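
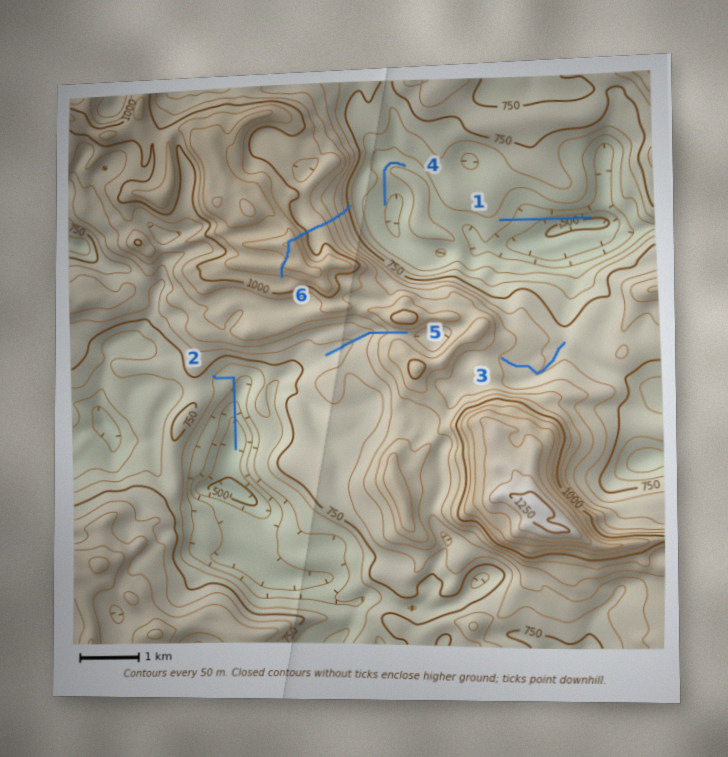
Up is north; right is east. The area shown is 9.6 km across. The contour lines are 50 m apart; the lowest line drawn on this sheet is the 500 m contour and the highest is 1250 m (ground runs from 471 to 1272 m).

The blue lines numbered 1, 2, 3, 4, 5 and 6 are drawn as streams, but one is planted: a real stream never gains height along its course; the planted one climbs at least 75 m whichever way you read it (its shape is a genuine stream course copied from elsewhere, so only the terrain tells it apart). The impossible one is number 6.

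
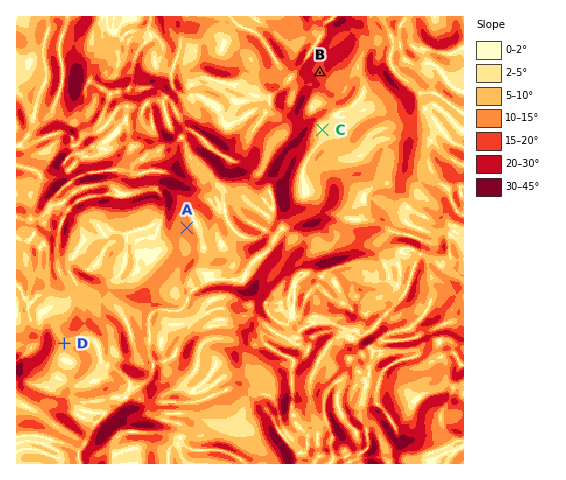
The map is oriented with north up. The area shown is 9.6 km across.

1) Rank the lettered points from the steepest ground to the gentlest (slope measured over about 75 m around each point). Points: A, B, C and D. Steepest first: B A D C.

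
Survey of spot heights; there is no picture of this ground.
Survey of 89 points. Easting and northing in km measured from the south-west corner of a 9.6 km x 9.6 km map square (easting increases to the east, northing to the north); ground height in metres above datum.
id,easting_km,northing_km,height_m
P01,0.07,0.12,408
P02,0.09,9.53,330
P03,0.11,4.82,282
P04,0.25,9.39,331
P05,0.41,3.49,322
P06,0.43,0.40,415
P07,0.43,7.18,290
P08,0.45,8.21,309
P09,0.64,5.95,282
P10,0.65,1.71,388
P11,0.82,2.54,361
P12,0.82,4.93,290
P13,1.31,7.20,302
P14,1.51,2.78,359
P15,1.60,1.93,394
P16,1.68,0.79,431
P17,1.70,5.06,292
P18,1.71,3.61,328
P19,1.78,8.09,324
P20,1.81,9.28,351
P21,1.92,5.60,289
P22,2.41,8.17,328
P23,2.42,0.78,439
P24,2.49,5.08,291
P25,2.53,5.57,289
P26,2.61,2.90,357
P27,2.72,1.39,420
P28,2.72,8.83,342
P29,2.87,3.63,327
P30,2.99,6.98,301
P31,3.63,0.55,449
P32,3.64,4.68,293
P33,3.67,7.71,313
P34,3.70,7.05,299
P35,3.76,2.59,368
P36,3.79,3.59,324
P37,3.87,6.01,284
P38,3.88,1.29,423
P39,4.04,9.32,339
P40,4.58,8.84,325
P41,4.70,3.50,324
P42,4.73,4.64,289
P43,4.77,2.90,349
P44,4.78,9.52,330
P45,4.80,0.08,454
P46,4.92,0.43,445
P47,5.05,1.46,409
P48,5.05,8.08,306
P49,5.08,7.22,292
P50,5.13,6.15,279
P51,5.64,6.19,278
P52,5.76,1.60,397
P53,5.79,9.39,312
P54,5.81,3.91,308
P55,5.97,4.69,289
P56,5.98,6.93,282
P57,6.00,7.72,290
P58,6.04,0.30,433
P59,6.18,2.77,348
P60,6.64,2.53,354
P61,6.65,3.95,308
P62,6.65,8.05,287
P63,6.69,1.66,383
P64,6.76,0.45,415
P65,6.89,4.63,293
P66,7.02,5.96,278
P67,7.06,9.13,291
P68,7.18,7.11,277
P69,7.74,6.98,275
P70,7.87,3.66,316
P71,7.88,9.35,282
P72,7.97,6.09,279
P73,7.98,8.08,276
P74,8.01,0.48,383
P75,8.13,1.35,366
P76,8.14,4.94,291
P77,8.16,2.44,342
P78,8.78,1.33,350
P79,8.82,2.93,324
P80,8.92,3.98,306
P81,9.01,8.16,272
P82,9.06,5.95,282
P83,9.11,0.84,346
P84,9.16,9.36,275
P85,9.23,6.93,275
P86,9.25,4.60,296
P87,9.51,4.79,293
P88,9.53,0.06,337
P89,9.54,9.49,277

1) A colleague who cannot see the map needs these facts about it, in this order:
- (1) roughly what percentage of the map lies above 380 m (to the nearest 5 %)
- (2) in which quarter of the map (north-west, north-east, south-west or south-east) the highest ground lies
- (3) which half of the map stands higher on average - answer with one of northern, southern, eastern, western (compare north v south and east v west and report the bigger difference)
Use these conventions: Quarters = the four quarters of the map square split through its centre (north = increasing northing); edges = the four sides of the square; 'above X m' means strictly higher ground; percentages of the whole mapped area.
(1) Roughly 20 % of the ground is higher than 380 m.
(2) The highest point lies in the south-west quarter of the map.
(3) On average the southern half of the map is the higher ground.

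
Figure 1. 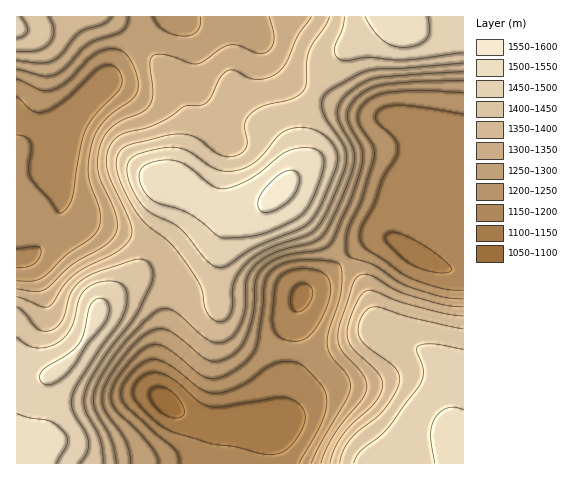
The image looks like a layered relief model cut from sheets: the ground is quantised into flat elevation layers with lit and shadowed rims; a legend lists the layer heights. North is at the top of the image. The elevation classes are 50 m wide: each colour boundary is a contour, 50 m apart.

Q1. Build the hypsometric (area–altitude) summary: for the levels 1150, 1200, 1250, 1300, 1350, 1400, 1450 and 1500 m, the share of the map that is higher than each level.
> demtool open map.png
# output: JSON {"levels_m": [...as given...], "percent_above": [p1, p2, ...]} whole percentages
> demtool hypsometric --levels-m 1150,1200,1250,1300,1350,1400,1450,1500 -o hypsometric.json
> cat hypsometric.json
{"levels_m": [1150, 1200, 1250, 1300, 1350, 1400, 1450, 1500], "percent_above": [95, 80, 67, 56, 46, 33, 20, 8]}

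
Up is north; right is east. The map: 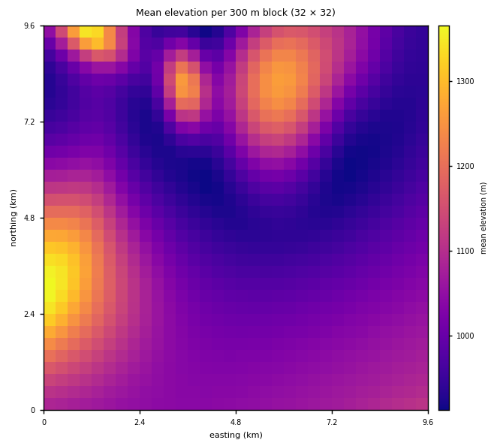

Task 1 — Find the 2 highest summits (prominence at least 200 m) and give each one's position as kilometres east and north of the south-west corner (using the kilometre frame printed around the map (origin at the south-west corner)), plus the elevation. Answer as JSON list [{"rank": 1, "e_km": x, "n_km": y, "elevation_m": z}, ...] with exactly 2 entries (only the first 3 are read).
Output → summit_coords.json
[{"rank": 1, "e_km": 3.54, "n_km": 8.11, "elevation_m": 1280}, {"rank": 2, "e_km": 5.91, "n_km": 8.19, "elevation_m": 1267}]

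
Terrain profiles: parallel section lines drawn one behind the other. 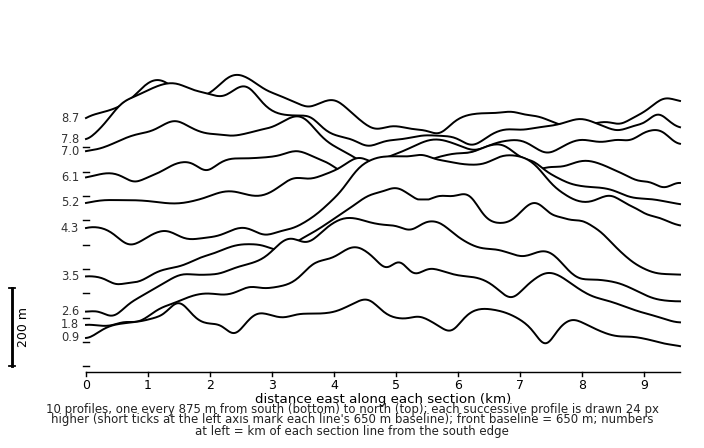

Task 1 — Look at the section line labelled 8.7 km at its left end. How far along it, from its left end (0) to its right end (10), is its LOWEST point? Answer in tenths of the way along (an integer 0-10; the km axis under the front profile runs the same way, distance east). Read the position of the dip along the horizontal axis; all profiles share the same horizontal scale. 6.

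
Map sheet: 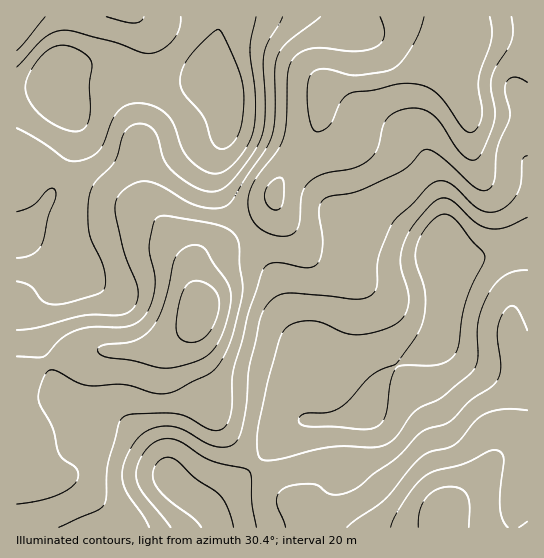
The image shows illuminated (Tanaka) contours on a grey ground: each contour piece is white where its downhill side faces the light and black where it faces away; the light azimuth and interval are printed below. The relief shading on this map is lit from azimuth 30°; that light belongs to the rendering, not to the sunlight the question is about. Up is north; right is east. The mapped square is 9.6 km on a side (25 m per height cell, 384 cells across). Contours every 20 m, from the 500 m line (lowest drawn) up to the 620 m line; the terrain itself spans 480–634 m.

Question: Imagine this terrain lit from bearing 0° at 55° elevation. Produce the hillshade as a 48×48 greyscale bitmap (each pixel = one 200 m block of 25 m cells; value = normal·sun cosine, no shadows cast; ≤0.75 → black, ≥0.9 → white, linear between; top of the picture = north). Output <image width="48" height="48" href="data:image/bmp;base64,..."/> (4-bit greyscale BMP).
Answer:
<image width="48" height="48" href="data:image/bmp;base64,Qk32BAAAAAAAAHYAAAAoAAAAMAAAADAAAAABAAQAAAAAAIAEAAATCwAAEwsAABAAAAAAAAAAAAAAABEREQAiIiIAMzMzAERERABVVVUAZmZmAHd3dwCIiIgAmZmZAKqqqgC7u7sAzMzMAN3d3QDu7u4A////AGVVVWZniJmZiHdmZmd4iJmZiId2d3d3d1VVVVZniZmZh3ZmZmd4iJmZmIh3d3d3d1VVVVZ4mamYd2Zmd3d3iImZmZiIiHd3d1VWZmZ4iZmHZmZmeIiHd4iJmZmZmYd3d2ZndmZ3eId2ZVVWeIiId3eIiZmqqZh3d2d3d3dmZmZmVURWeJmZiIiImZmqqph3d3d3d3dmVVVVRDNGeJmZmZmZmZmaqZh3d3d3d3dmVERDMzNGeJmaqqqqqpmZmZiHd4h3d3d2VDIiIzRWd4iZqqqqqZmZmZiIiIiHd3d2VDIiM0VWZ3eIiJmZmZmZmZmZmYiHd3d2VDMjRWZmZmd3d3d4iImZmZmZmXd3d2ZlVENEVndmZmZmZmZnd4mZmZmZmXd3ZmVVVERFZnd2ZmZmZmZmd4iZmZmZiHd2ZlVUREREVWd3ZmZmZmZmd4iJmZmYiHd2ZlVURVVERFZmZmZ3d2Zmd4iJmZiHd4h3ZmVVVVVUM0VWZmZ3d2ZmZ3iJmId3d5mHd3d3d2ZVQ0RVZmZmZmZVVmeIiHd3d5mZmZmZmYdlVERVZmZmZmVVVVZ3h3d3d5mqqqu7uph2ZURVZmZmZlVVVVZnd3d3d4mqu7u7upiHZlVVZmZVVVVVVVZnd3eHd4iaqruqmZiHd2ZVVVVVVVVVZmZ3d4iIh4iImZmYiIiIiIdlVVVERFVmZ3d3d4iIiIiIiIh3ZneImZh2ZVVERVZmd4h3d4iZmJmId3d2Zmd4mZmHZlVVVmZ3d4iHd4iZmZmId3dmZmd4mYh3ZlVWZ3d3d3iHd3iJmZmHdmZmZmeIiId3ZVVWZ3d3Zmd3d3d4iIiHd2ZmZ3eIiIh3ZUVWd3d3ZlVnd2VWZ3d3d3ZmZ3iJmZmHZUVnd3d3ZlRWZVREVWZ3h3Zmd3iJqqqHVEVnd3d3ZlRERDM0RFZ3h3d3d4iaq7qHVVZnd2ZmZlQzMzM0RFZ3d3d3iImaq6qXZmZmZmZmZVRDMzNFVWZnd4iIiJmqqqqYh3dlVVVVVlVDMzRWZmZmeIiYiJmqqqqqmYdVRERVVmVUM0Vmd3dneJmYiImZmaqqqpdlRERFVmZUREVnd3d3iJmYd4iJmZqqqph2VVVVVmZlREVnd4iImZmId3iIiImaqph2ZmVWZmZlVFVWZomZmZiIiIiIiIiJmYh3ZmZmZmZlVVVVVZmZmYiImZmIh3eIiId3d3d2ZmZVVVVVVomZmHeJmqmIiIh3d3d3d3d2ZVVUVWZmZoiYh3d4mZmIiIh3dnd3d3dmVUREVnd3d3iIh3d3iIiIiId2Zmd3d3ZmVURFVnd3d2d3d3d3d3d3d3dmZmd3d3d2ZlVVZnd2ZlVmd3d3d3dmd2ZmZneIiIiIh2ZmZmZVVTRFZmd3dmZmZmZmZ4iZmZmZmId2Z2ZVVTM0RFVWVVVVVmZmeImqqqqZmIh3d3ZVVkMzM0RERVVVVmZneJmqqpmIiIiHd3dmZ1QzM0RERVZmZmd3iJmZmIh3d3eId3d3d2VDNEREVWZmZnd3iImYiHd3d3d3d3d3dw=="/>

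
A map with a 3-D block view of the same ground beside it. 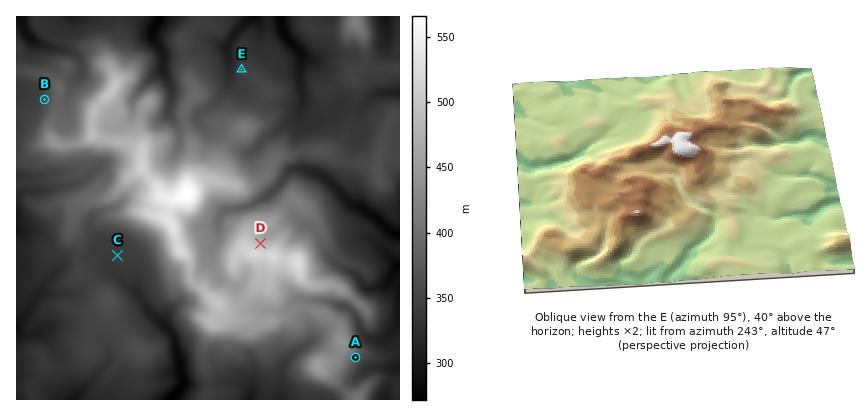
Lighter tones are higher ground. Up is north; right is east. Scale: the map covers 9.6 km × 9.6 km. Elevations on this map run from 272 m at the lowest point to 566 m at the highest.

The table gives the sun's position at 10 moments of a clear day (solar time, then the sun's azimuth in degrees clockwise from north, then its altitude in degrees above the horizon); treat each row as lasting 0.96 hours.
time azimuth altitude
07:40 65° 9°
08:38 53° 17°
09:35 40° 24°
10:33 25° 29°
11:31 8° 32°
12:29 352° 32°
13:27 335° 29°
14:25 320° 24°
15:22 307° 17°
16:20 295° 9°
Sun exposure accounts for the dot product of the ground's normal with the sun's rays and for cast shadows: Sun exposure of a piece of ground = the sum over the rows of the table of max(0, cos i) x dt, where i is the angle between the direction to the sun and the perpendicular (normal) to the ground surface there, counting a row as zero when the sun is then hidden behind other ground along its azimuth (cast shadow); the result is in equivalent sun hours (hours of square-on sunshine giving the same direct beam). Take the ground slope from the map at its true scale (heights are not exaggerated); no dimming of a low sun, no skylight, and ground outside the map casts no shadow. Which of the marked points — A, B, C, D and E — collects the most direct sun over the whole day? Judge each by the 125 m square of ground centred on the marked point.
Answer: D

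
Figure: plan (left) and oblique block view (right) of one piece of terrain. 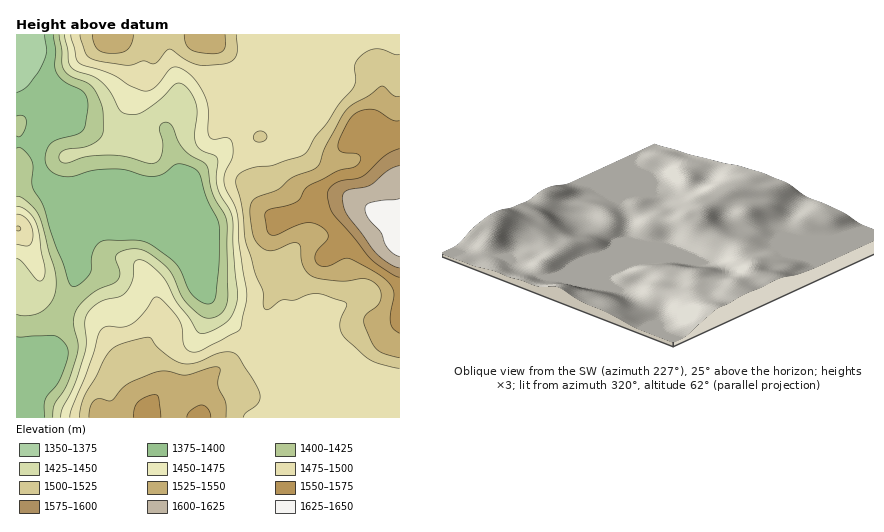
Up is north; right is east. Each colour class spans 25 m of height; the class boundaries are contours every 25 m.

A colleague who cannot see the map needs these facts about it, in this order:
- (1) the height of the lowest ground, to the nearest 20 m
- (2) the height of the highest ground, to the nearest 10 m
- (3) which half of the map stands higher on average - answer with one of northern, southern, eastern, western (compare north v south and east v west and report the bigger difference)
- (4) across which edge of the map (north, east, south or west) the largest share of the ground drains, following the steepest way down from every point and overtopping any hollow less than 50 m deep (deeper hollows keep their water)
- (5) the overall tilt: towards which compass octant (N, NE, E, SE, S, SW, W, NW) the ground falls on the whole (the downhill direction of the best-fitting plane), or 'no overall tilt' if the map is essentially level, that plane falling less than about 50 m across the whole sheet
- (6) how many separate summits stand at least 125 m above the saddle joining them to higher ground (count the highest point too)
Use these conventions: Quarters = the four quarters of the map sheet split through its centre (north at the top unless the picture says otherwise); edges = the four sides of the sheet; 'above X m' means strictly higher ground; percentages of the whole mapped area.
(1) The lowest ground is at about 1360 m.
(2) About 1630 m is the highest elevation on the sheet.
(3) The eastern half stands higher on average than the western half.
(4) Drainage is mainly to the west: more ground falls towards that edge than towards any other.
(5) Overall the map slopes down towards the west.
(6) Counting only tops that stand 125 m proud, the map has 1 summit.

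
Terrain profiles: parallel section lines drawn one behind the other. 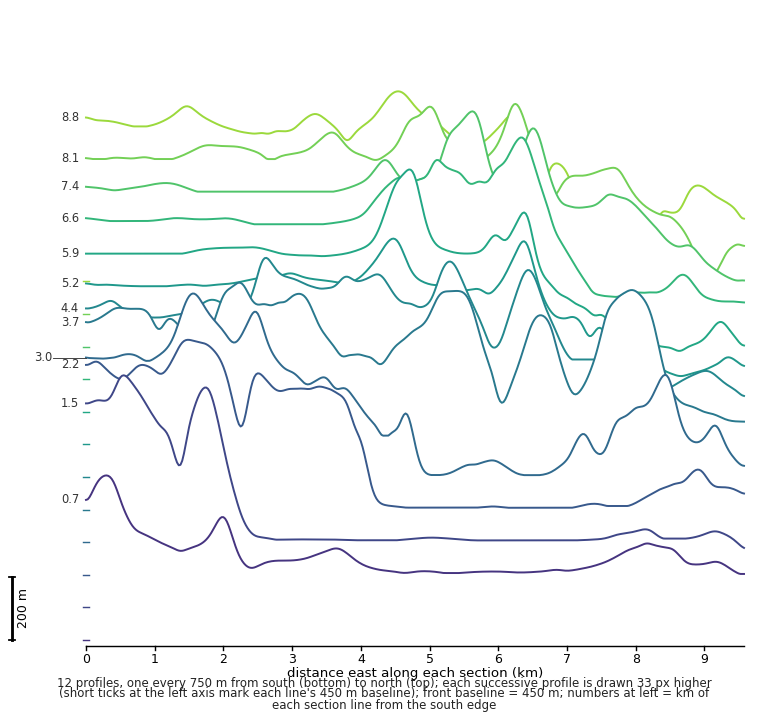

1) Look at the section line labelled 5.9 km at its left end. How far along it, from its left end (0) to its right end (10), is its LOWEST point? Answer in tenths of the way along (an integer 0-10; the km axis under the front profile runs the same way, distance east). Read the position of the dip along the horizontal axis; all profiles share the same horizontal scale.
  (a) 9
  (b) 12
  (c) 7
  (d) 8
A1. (a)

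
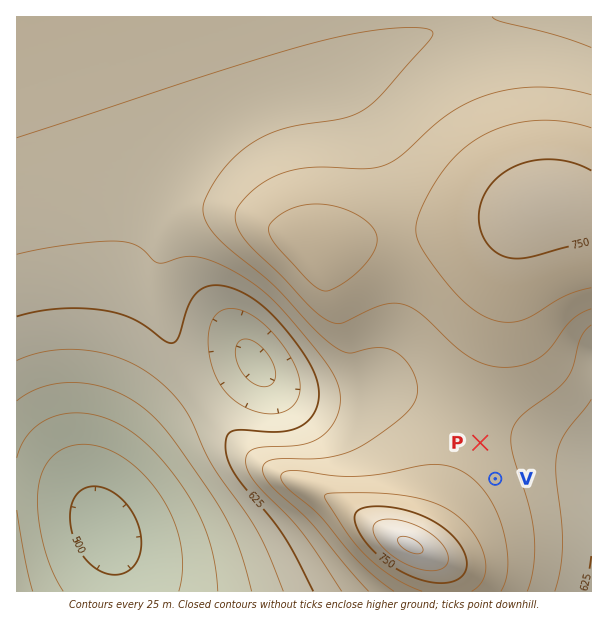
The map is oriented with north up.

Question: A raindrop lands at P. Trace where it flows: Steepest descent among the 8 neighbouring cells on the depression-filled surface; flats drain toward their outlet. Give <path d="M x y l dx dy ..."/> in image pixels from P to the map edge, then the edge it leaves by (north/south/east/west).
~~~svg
<path d="M480 443l6-6 56 0 1 1 5 0 1 2 3 0 2 1 3 0 1 2 3 0 2 1 3 0 6 3 4 0 2 2 3 0 1 1 3 0 6 3"/>
exit: east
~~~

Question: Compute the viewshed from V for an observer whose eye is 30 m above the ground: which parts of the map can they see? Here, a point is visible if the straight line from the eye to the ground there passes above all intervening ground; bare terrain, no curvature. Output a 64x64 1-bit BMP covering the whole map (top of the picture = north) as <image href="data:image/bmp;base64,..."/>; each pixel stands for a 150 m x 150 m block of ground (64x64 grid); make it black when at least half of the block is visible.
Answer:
<image width="64" height="64" href="data:image/bmp;base64,Qk0+AgAAAAAAAD4AAAAoAAAAQAAAAEAAAAABAAEAAAAAAAACAAATCwAAEwsAAAIAAAAAAAAA////AAAAAAAAAAAAAAAAAAAAAAAAAAABAAAAAAAADgMAAAAAAAD//wAAAAAAA///AAAAAAAP//8AAAAAAB///wAAAAAAP///AAAAAAD///8AAAAAAf///wAAAAAD////AAAAAH////8AAAAA/////wAAAAHwH///AAAAAwAP//8AAAAAAA///wAAAAAAD///AAAAAAAP//8AAAAAAB///wAAAAAAf///AAAAAAP///8AAAAAB////wAAAAAH////AAAAAAf////gAPAAD////v//+AAf///8///4AB////z///gAP////P///AB////+///8AH////////wAf////////gD////////+AP////////8A/////////4D/////////wP/////////g/////////+B/////////gB////////wAB+AP////8AAAAAH///8AAAAAABz//wAAAAAAAP//AAAAAAAA//4AAAAAAAD//gAAAAAAAP/8AAAAAAAA//gAAAAAAAD/+AAAAAAAAP/wAAAAAAAA/+AAAAAAAAD/wAAAAAAAAP/AAAAAAAAA/4AAAAAAAAD/AAAAAAAAAP4AAAAAAAAA/AAAAAAAAAD8AAAAAAAAAPgAAAAAAAAA8AAAAAAAAADgAAAAAAAAAMAAAAAAAAAAwAAAAAAAAACAAAAAAAAAAA=="/>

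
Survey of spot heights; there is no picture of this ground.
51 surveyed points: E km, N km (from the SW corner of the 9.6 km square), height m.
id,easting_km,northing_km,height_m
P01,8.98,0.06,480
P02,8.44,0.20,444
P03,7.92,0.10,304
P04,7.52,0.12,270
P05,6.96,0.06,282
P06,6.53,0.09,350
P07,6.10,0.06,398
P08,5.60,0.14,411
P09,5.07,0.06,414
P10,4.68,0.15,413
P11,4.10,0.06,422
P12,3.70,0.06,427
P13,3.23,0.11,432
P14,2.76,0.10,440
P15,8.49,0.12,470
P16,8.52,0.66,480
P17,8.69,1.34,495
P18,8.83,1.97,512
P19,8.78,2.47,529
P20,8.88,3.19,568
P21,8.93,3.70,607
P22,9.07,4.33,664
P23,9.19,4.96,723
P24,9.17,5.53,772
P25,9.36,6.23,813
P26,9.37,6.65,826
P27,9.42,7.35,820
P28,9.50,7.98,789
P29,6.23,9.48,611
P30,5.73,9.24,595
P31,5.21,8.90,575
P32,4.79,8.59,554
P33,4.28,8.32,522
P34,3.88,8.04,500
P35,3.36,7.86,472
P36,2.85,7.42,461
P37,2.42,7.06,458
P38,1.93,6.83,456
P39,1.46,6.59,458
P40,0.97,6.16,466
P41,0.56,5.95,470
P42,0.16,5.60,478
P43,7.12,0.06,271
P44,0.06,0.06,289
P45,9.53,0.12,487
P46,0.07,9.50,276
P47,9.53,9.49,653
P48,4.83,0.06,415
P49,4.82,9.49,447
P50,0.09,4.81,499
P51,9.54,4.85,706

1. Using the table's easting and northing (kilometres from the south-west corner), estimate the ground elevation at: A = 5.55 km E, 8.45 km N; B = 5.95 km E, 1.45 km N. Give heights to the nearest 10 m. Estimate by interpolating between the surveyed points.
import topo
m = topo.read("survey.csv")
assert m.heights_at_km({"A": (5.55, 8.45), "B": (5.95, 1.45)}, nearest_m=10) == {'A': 630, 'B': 410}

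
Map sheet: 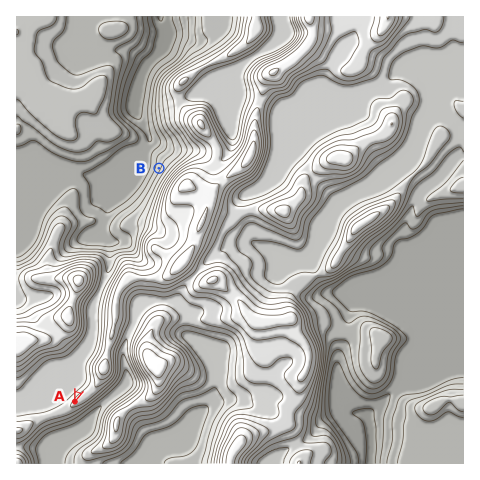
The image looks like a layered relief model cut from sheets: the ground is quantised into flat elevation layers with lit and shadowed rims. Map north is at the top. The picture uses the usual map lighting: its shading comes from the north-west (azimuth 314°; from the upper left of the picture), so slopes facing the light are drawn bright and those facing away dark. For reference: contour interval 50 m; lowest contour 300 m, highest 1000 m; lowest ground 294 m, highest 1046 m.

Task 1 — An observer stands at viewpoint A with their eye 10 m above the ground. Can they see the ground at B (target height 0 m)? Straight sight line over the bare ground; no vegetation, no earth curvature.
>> no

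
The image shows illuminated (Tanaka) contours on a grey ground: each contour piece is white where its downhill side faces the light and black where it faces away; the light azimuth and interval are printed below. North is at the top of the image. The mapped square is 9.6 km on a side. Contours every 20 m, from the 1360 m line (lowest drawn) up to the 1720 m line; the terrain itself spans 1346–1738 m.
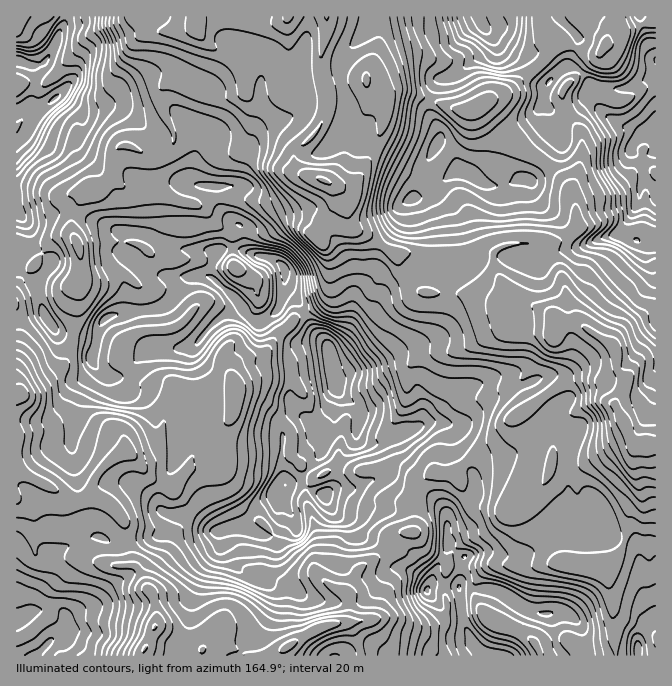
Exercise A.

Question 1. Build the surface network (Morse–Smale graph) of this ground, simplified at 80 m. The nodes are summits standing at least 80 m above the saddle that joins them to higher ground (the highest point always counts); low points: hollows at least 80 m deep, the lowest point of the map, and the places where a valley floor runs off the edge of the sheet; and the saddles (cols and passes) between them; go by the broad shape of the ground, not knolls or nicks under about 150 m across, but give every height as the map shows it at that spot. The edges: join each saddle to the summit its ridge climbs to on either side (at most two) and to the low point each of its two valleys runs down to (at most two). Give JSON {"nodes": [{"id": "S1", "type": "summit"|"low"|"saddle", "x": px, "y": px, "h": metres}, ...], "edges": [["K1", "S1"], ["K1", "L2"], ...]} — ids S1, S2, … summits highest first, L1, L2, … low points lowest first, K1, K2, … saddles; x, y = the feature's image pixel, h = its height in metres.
{"nodes": [
{"id": "S1", "type": "summit", "x": 330, "y": 362, "h": 1738},
{"id": "S2", "type": "summit", "x": 55, "y": 98, "h": 1723},
{"id": "S3", "type": "summit", "x": 655, "y": 132, "h": 1719},
{"id": "S4", "type": "summit", "x": 478, "y": 17, "h": 1687},
{"id": "S5", "type": "summit", "x": 495, "y": 655, "h": 1674},
{"id": "S6", "type": "summit", "x": 34, "y": 655, "h": 1587},
{"id": "L1", "type": "low", "x": 642, "y": 445, "h": 1346},
{"id": "L2", "type": "low", "x": 325, "y": 180, "h": 1358},
{"id": "L3", "type": "low", "x": 155, "y": 627, "h": 1359},
{"id": "K1", "type": "saddle", "x": 544, "y": 58, "h": 1572},
{"id": "K2", "type": "saddle", "x": 74, "y": 333, "h": 1554},
{"id": "K3", "type": "saddle", "x": 414, "y": 505, "h": 1546},
{"id": "K4", "type": "saddle", "x": 407, "y": 275, "h": 1472},
{"id": "K5", "type": "saddle", "x": 128, "y": 542, "h": 1469},
{"id": "K6", "type": "saddle", "x": 342, "y": 83, "h": 1424}],
"edges": [["K1", "S3"], ["K1", "S4"], ["K1", "L1"], ["K2", "S1"], ["K2", "S2"], ["K2", "L3"], ["K3", "S1"], ["K3", "S5"], ["K3", "L1"], ["K3", "L3"], ["K4", "S1"], ["K4", "S3"], ["K4", "L1"], ["K4", "L2"], ["K5", "S1"], ["K5", "S6"], ["K5", "L3"], ["K6", "S1"], ["K6", "S4"], ["K6", "L2"]]}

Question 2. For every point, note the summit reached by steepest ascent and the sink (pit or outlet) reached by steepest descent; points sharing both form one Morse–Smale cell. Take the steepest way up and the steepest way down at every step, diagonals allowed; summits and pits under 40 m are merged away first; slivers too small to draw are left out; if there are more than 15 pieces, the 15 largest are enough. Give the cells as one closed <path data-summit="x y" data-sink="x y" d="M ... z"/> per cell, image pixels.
<path data-summit="330 358" data-sink="642 445" d="M405 276l-18 12-13 20-21 19-13 16-11 7 4 18-3 5-25 3-12 7-2 17 13 17-9-1-12 12-2 34 3 21 20 3 16 8 18 0 22 12 37 0 17-2 0-16 13-12 7-3 21-2 9 21 11 12 15 2 14 5 11 0 12-7 25 30 3 2 14-2-3 10 0 18 4 4 37 3 7-7 10-18 7-32 10-10 0-14-7-21 0-14 5-8-4-1-6-7-1-9-12-21 0-7 10-20-8-10-4-22-7-7-27-17-21 0-2 2-1-6-4-6-34-16-11 5-10 0-29-9-44-1-7-4z"/><path data-summit="330 358" data-sink="145 648" d="M285 329l-11 9-10 16-22 5-8 8-2 11-9-18 1-13-17-16-13 15-7 2-35-2-11 7-9 16-10 7-11 1 11 16 18-2 10 3 22 15 15 7 9 9-12 12-25 61 2 12 8 4 7 1-5 13-11 8-8 0-24 8 3 11 0 10 8 5 17 35 0 20-13 27 1 4 217-1-5-18-5-10-7-5 4-2 1-5-1-25 11-22 19-12 12-18 8-5 15-1 1-27-54 1-22-12-18 0-16-8-20-3-3-21 2-34 7-9 5-3 8-1-12-15 2-17 12-7 19-2 9-4-4-20-5-7-27-2z"/><path data-summit="655 130" data-sink="642 445" d="M559 16l-18 1 3 11 10 12-1 8-5 9-43 36-31 16-17 0-28-9-1 7 1 6 10 17 0 10-5 7 0 6 11 11 16 8-13 4-10 11 3 11 10 10 3 9 4 46-38 3-10 5-4 4 0 3 11 11 7 4 44 1 29 9 10 0 11-5 34 16 4 6 1 6 2-2 21 0 27 17 9 11 2 18 8 10-10 20 0 7 12 21 1 9 6 7 20 0 1-369-32 14-32-3-12-15-5-3-7-1 8-20 2-10z"/><path data-summit="330 358" data-sink="324 180" d="M377 16l-182 0-1 9 7 12 8 7 21 12 9 7 5 12 0 15-5 4-9 2-18 0-33-12-12 0-4 3-4 8 4 17 11 23 0 7-3 6-10 7 5 15 8 8 16 6 25 2 6 24 11 11 7 3 5 9 16-2 7-3 10-10 21-7 14-2 13 7 6-3-15 19 0 5 7 6 6 14 0 35-1 5-11 11-11 5 8 19 16 17 10-6 13-16 21-19 12-20 18-13-5-8-2-13-33-21-15-6-1-4 1-26-13-10 14-3 11-9 20-43 7-22 0-8-6-6-10-5-6-8 0-8 8-17 5-20z"/><path data-summit="495 655" data-sink="642 445" d="M455 471l-21 2-12 6-8 9-1 14 2 2 19-1 9 5 5 12 0 20 1 2-1 8-20 38 3 9 14 12 16-1 3 17 9 19 14 12 128 0-1-38-8-48-36-4-4-4 0-18 3-9-14 1-3-2-25-30-12 7-11 0-14-5-15-2-11-12z"/><path data-summit="330 358" data-sink="642 445" d="M130 146l-10 0-6 6-3 11 0 12-33 28-7 19 0 8 7 13 3 14 0 20-3 10-4 46 13 5 11-1-7 21 3 7 14 11 17-2 8-6 8-15 11-7 15 2 27-2 12-14-9-11-8-5-14 12-27 2 0-17-4-20-18-20 10-13 11-11 8 7 12 3 32 0 13 5 7-13 14-3-2-13 9-1 3-2 0-4-4-4-7-3-11-11-6-24-15 0-20-5-14-11-6-14-10 0z"/><path data-summit="330 358" data-sink="18 393" d="M78 334l-5 1-5 22-4 6-9 10-25 16-14 6 0 70 12 11 19 8 21 15 12 2 14-5 16 7 14 17 2 18 2 5 24-7 8 0 11-8 5-13-14-4-3-13 25-61 12-12-9-9-15-7-22-15-10-3-18 2-4-5-2-6-6-6-8-3-11-15 7-21-11 1z"/><path data-summit="55 98" data-sink="642 445" d="M20 61l-4 1 0 205 22 20 5 25 8 13 7 8 16 1 4-47 3-10 0-20-3-14-7-13 2-17 5-10 11-11 9-4 13-13 2-18 7-11 10 0 20 10 10 0 1-3-7-16-24-23-12-6-16-2-8 3-9 0-23-15-18 14-14-5 4-8 2-23-4-6z"/><path data-summit="55 98" data-sink="324 180" d="M194 16l-127 0-19 42-6 6-9 3 3 5 0 13-3 15-4 2 15 6 18-14 23 15 9 0 8-3 16 2 12 6 24 23 8 17 5-1 7-11 0-7-11-23-4-12 5-14 15-2 33 12 18 0 9-2 5-4 0-15-5-12-9-7-21-12-8-7-7-12z"/><path data-summit="655 130" data-sink="324 180" d="M400 91l-17 6 5 5-2 15-25 58-11 9-14 3 13 10-1 10 1 20 15 6 33 21 2 13 6 9 15-10 38-3-4-46-3-9-10-10-3-11 10-11 13-4-16-8-11-11 0-6 5-7 0-10-10-17-1-5 1-8z"/><path data-summit="495 655" data-sink="145 648" d="M434 503l-14 0-6 2-1 27-15 1-8 5-9 16-22 14-11 22 1 25-1 5-4 2 7 5 11 29 124-1-13-11-9-19-3-17-16 1-3-1-14-16 3-12 17-30 1-8-3-28-6-8z"/><path data-summit="35 655" data-sink="145 648" d="M98 536l-24 7-17 8-6 6-2 20-10 13-8 22 11-3 18 2 8 9 0 12-14 6-17 18 106-1 13-30-2-27-8-11-7-17-8-5 0-10-3-11-11 0z"/><path data-summit="35 655" data-sink="18 393" d="M17 466l-1 152 4 1 11-7 8-22 10-13 2-20 6-6 37-15 4 0 19 8 10-1 1-3-4-20-14-17-16-7-14 5-12-2-21-15-19-8z"/><path data-summit="478 17" data-sink="324 180" d="M478 16l-100 0 1 22-5 20-8 17 2 10 6 6 10 5 16-5 30 8 6-16 6-5 13-4 34-26 2-11-8-10z"/><path data-summit="639 650" data-sink="642 445" d="M655 444l-15 0-4 4-2 19 7 21 0 14-10 10-7 32-10 18-8 8 7 34 1 44 3 8 39-1z"/>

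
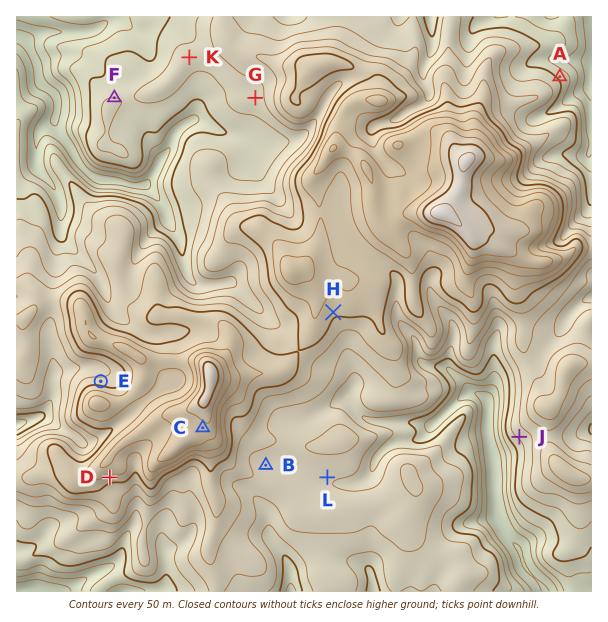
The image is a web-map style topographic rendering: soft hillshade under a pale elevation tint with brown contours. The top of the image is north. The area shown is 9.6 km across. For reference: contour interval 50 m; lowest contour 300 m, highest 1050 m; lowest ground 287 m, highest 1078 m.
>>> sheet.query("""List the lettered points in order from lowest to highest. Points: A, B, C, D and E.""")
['A', 'B', 'E', 'D', 'C']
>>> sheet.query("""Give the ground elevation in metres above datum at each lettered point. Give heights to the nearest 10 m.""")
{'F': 550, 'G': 580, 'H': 760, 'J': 560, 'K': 570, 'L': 610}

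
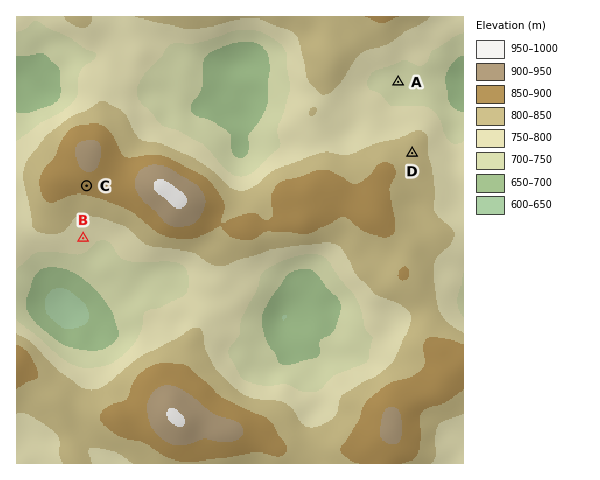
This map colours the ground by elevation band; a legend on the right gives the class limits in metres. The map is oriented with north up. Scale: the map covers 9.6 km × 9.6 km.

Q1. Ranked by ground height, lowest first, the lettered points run A B D C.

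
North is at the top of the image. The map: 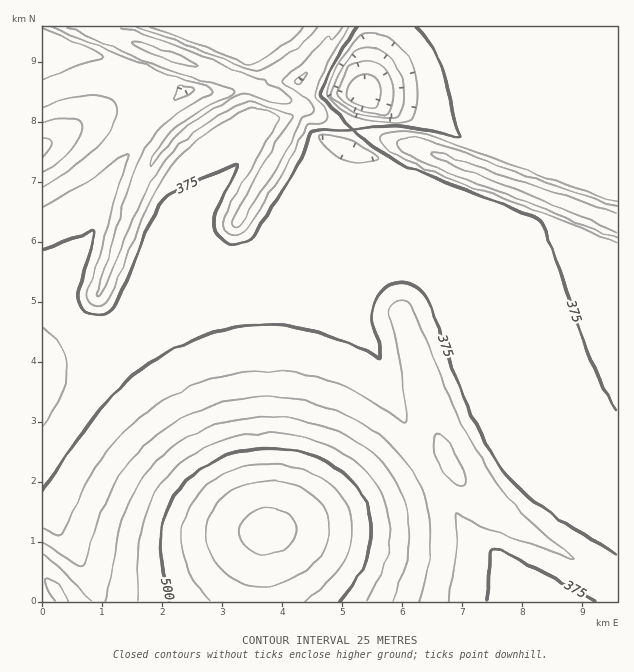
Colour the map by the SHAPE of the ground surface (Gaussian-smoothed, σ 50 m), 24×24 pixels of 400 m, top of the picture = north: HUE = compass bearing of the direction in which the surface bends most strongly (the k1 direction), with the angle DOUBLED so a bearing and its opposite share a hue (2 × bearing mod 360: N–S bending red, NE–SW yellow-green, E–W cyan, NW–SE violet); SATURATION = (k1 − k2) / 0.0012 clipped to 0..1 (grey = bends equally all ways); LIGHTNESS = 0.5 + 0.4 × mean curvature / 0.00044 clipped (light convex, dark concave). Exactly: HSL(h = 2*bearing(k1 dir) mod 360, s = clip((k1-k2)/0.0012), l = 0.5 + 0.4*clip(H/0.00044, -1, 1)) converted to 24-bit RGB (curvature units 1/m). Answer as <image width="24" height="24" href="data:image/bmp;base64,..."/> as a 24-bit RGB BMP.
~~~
<image width="24" height="24" href="data:image/bmp;base64,Qk32BgAAAAAAADYAAAAoAAAAGAAAABgAAAABABgAAAAAAMAGAAATCwAAEwsAAAAAAAAAAAAAteC+X1qgdFV8g3l+hXl8h3l7iXp6in98ioN9iod+iIl/g4h+fod9e4V9eoR/eoKBeoCBeX2AeXyAeXp/el9leUJEbaOkibOyj72ZbzRwgHWBhHqChnuDiX2Ei4CFjYSGjYeHjYqJi4yJh4uIg4qIgImHfIaHeoKFeX+DeXyBeXV/ckRQlVVyh7GxibOzibOye0BmfF17fXqCgXuFhH6IiYKLjIaOj4qRkI2SkI6Tjo6TjI2RiIuPg4eNfoOKe3+HeXuEfmyAeD5YeKiohbKyh7OyeKipgURGd1JreXqBenuDfHyGf3+Jg4ONiIiRjYyTj4+Uj46UkI6Vjo2UiomShYSPgH+MfXuIfXCEfj9sha2lhbGrga6sjk9ZdklLgHp6eXyAeX2BeX+De4GGfoSJgoiMh4yPi46Sjo6Tj46Uj46Uj4uTjYeRiYKOhn2LgnmIez54h6qZh6+ed6icdT1SfWltgH6AgH5/e32BeX+BeIKDeYWEe4eGfoqHgoyIho2KiY2LjYyLjoqMjoaLjYKKi36JiXqIflaBmWKeiq2QfaiLcDpff3V9gH6AgH6AgH5/gX2De4GAeYJ/eIN/eIV+eYd9e4h8f4l9hIl/iYmAiYV/iX99iHt8h3h9hnd/dUB8lKyLi62HgEV/fm1+f3yAgH6AgH6AgH6AhX18f4F9eoF8d4J7doN5doR2eYV2fYZ2goZ3hoZ3hoJ3hn12hXl2hHV2gGN9lVOSmK6IiKR5bUVzf3p/f36Af36AgH6AgH6Ah4R4goR7e4J6eIJ5d4J3eIN2eoN1fYR1gIR0hIR0hIB0g310g3p1gnd1akNzmKmAma+Gf0qKfW5+f31/f35/f36Af36AgH2Agol1f4Z4e4N5eYF5eYF4eoJ4fIJ3foJ2gIJ2goJ2goB2gn12gnt3gXd2cUR9m7CGma6GZkJ1f3t+f35/f35/f36Af36Af32AfIt3eoZ4eoN5eoF6eoF6e4F5fYF5foF5gIF5gYF4gX94gX55gXx5emB8mVh1mbGGj6Nwa1B3f39/f39/f35/fn6Afn2AfnyAfIt/hGRdaoM4cIB0e4B6fIB6fYF6foF6gIF6gYF6gX96gH56gHx6aEZ7ma6Ml7GIekmJfXh/f39/f39/f36Afn6Afn2AfXyAfIaDhS298/TXMW9xe4B6fIB6fYB6foB7f4B7gIB7gH97gH57gH16SGuDsrixtLKjdEZ6f39/f39/f39/fn6Afn6AfX2AfHuAfYJ/MF1u99vQNmN1c35+fH97fX96foB7f4B7gH97gH57f317f317cX52XohIh1lIf3Z8f39/f39/f39/fn+Afn6AfX2Ae3uAe4B6RGZyzZNw0Zl4RGNzfn9+fn9+gF1PX4FFfX97f399f39+f4B/f3+Af39/f39/f39/f39/f39/f3+Afn+Afn6Af3l7akQ1dn91cH57NF9w9trLMFVmfn9+b2t/2Vrhod2OQ3Nyf4CAf4CAf4CBf3+BgH+AgH+Af3+Af39/f39/f35/eWBVRyIRjTEJYcj9an9qcX9zLVlm89DAPXSAZnp9dX1/NHV/+dLTMm1qcoB/f4ODfoGFgH6Ggn+Egn+CgH+AfnNuVS4caCoNEqn/ze/+zO//QcH/Y4JoaIBuS3d2R6qb67CnLmNifYB+QHJwxGlr5J2gMm9qfYyKe4aRfnqSjniNcUEyUiMOzUADwOr9zO//mN39rjoFRyAPcFBAmYitb4mObYN/Jmdm88PHR5d9QW9Xen9+LGZi983ORJ2GVJKFg2lNSxMRqgcRhr37zO7/ze7+7UYAWSUOXzgmf3h1fn+AfX+Ax5fDrIi3gXqZWn+FNoRy+tHnaUmfLmQwSXZiQItw+MzHPAccAeb/zOj/zub9ZVX8ijEKUSgVfWxjf39/f3+Afn+Afn+AfX+AkIRxon6Po3+hjnyWT4F1OYFT88Hw6qnrXBomJ6EEd/97xf79LOz/MAQDLRAGmF46l4x8hYR/gIB/f3+Af3+Af3+Afn+Afn+AeIFshoJyjXl6kHuIg05LNxwJR1cAQP8Ozd3+iar/Nl4C/69WGycMKi42V2lRmKFvl5l9hoZ/gIB/f3+Af3+Af3+Afn+AfoCAeYB1fXJeTSgUdCoKLo7/ze3+zO3/MKT/UAoMvE+k/cLv/745RjOFNURfV4V0eKByiJV9g4V/gIB/f3+Af3+Af3+Af4CAfoCAUSUN22kAzfD+zPD/gtX7oTMHSyEQeFZLgnx+RnNLPXxM9o++3I2QKEh4aZeaeJmEf41+gIN/f4B/f3+Af3+Af3+Af4CAf4CA"/>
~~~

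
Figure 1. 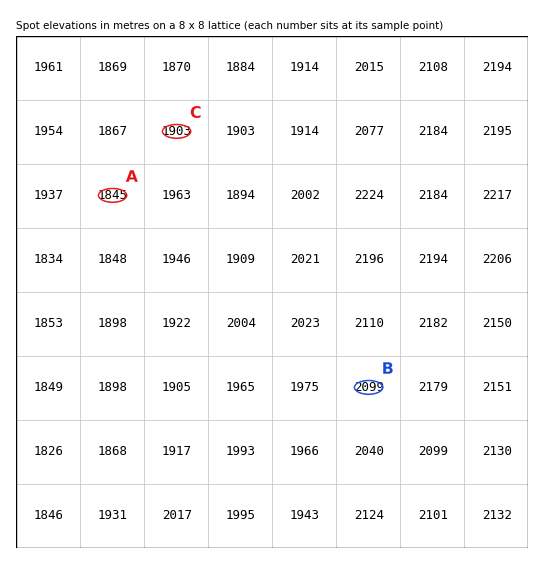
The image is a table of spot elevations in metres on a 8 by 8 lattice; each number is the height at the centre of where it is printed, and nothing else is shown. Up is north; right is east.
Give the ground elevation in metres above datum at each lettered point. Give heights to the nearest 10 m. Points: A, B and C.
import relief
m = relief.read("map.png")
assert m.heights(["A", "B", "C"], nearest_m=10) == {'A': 1850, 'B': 2100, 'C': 1900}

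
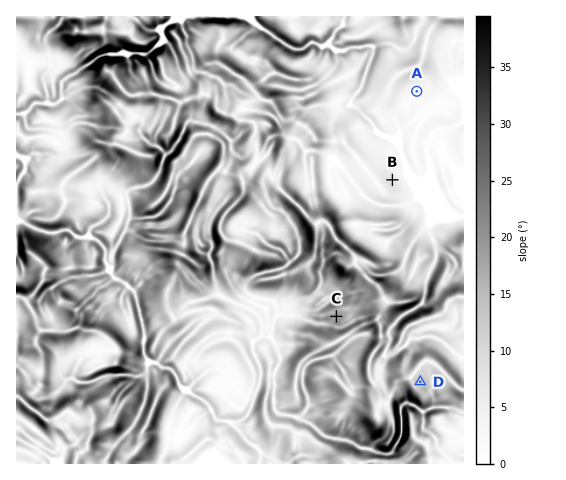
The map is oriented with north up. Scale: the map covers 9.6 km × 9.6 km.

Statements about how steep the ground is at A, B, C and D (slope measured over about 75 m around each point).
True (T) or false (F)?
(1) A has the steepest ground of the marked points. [F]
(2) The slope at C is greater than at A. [T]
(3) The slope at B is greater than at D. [F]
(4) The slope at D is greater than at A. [T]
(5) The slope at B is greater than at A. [T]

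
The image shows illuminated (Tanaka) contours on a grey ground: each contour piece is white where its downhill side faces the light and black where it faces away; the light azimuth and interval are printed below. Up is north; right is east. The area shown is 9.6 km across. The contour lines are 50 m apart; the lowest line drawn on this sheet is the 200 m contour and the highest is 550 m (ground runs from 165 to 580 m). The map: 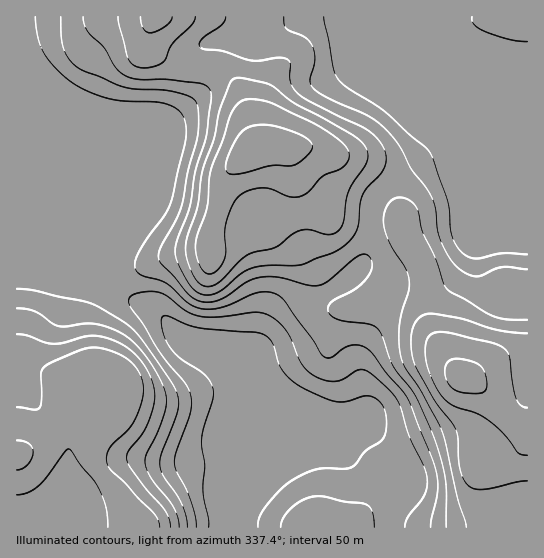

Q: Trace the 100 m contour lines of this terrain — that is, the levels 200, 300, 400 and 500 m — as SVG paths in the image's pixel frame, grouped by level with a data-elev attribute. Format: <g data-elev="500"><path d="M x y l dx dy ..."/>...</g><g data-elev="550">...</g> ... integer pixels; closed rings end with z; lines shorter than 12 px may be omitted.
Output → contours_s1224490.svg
<g data-elev="200"><path d="M209 527l-1-9-5-25 2-28-4-24 2-12 10-30 0-10-3-7-5-7-25-17-11-12-5-9-2-11 0-8 3-2 33 12 56 4 9 2 6 4 4 5 6 20 4 8 7 8 9 7 24 12 14 4 10-1 18-5 6 0 8 5 5 8 2 8 0 10-1 8-4 6-15 10-10 12-5 4-6 2-28 0-14 5-14 9-11 9-14 17-5 9-1 9"/></g><g data-elev="300"><path d="M187 527l-1-10-4-12-19-29-3-11 2-12 15-40 2-8-1-8-6-14-26-38-17-20-35-20-59-14-18-2"/><path d="M527 254l-25-1-27 6-8-3-7-6-8-15-4-33-17-48-5-7-16-12-25-24-36-22-11-10-5-12-9-50"/><path d="M35 17l3 20 6 16 12 16 17 14 17 9 20 7 16 2 29 1 12 2 11 6 6 8 2 9 0 12-15 62-6 14-17 22-10 17-3 9 2 8 6 5 23 7 23 20 13 6 11 0 10-2 35-15 8 0 8 1 11 8 28 38 8 14 4 4 6 0 14-9 8-3 8 1 8 4 38 48 26 64 4 13 1 14-7 38"/><path d="M472 17l0 4 2 4 11 6 24 8 18 3"/></g><g data-elev="400"><path d="M171 527l-2-8-3-8-23-26-13-18-3-8 2-8 17-24 8-25 1-9-3-11-5-12-6-10-16-14-23-9-15-1-24 7-9 1-9-2-18-6-10-2"/><path d="M527 320l-20-1-13-3-45-25-5-6-9-27-12-25-4-20-3-7-6-5-8-3-7 0-5 4-6 12 0 15 7 17 15 23 3 13 0 9-7 20-3 14 0 16 2 16 4 10 16 23 21 40 15 68 9 29"/><path d="M83 17l1 8 4 6 15 16 12 20 10 8 13 4 29 0 32 4 7 3 4 4 1 9-5 38-11 34-5 36-13 32-2 12 3 12 12 22 8 8 9 2 14-4 20-17 10-6 15-2 36-1 31-12 10-6 9-9 5-9 3-26 3-10 19-20 4-12 0-7-3-8-13-14-60-30-13-9-7-11 0-17-3-6-9-1-19 3-8 0-28-10-18-2-5-2-1-4 3-4 20-14 4-8"/></g><g data-elev="500"><path d="M17 470l5-1 5-4 4-6 2-6-1-6-3-3-12-4"/><path d="M527 408l-6-3-5-6-3-15-4-27-2-6-4-4-12-4-44-11-12 0-6 5-4 10 2 16 6 18 9 15 12 10 21 7 12 6 17 15 14 19 9 2"/><path d="M205 273l5 1 4-1 5-5 5-7 2-8-1-19 1-11 6-17 7-10 11-6 13-2 8 1 19 8 7 0 6-2 7-5 12-13 17-8 7-5 3-5 0-5-5-9-25-19-48-23-21-4-7 1-5 4-8 12-7 25-11 26-3 12-2 28-11 32-1 10 2 9 4 9z"/><path d="M140 17l3 12 3 3 4 1 7-2 9-5 5-5 1-4"/></g>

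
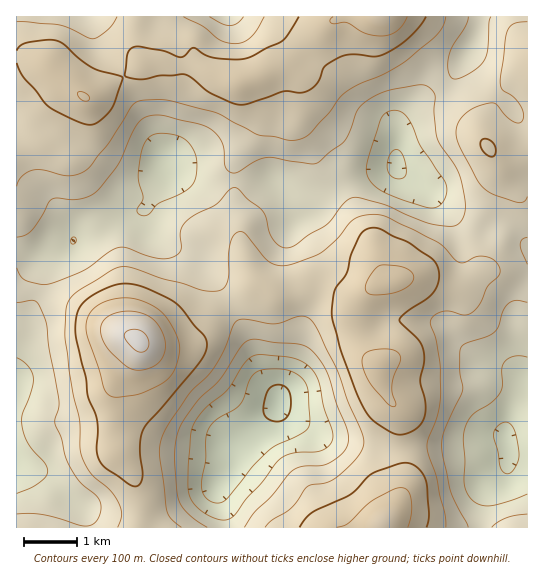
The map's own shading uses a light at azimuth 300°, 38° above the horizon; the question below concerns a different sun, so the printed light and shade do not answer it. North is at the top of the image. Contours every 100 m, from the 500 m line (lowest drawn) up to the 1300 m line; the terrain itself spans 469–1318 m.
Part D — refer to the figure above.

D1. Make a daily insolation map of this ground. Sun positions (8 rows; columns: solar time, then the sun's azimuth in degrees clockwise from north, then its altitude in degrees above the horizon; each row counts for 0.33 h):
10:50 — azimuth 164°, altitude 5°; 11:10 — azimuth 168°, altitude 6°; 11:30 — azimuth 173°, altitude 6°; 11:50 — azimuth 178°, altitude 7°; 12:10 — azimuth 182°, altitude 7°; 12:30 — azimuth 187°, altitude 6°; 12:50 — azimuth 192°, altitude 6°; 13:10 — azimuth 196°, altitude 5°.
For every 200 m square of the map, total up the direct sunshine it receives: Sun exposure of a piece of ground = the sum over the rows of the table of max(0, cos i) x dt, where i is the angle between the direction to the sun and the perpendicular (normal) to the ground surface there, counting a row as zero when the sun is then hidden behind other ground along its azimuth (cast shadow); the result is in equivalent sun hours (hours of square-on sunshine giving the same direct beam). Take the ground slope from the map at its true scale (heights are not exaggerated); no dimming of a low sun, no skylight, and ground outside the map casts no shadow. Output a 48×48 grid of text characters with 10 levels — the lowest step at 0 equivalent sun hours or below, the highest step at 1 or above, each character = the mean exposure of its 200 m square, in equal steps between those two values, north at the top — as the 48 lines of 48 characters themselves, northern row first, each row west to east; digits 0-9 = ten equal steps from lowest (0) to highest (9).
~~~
000000000001000000000000000123445677666543431000
000000000000000000000000001356778999987765322100
000000000000000000000000012466778999987664201210
100000000110000110000000013455567789876531000122
332100000022232220000000122234567898765420000123
554310000035554443200012343234568999764310000244
666530000368877666544566654455678999864310000255
555664213469999878888877655556788998643200000245
446778776568999999999866555556655421222100000024
345678887777666789999865545566432000012200000002
223456776653345666677766556665421000001221000000
122334566532123444445567778754320000001244210000
234322343210000122234689998754310000001356543111
455433332100000001124678987542210000000146765323
556665432000000000124432344432100000000024666545
456775431000000000111100001221000000000002567654
345665420000000000000000000000000000000001466653
333444310000000000000000000000000000000000356654
544443100000000000000000000000000000000000145666
765431000000000000000000000000000000000000012357
775310000000000012210000000000000000000000000036
552000000000000002321000000000000000000000000012
100000000000000000121000000000010000000000000000
000000000000000000022100000000111100000000011111
000000000000000000012200000110000111223310134442
221000000000000000002332112321002346666532235664
442100000000000000013555445532135789888765444665
443310000000000000014566777642235655567876555554
343321000000000000024777776654332000012456665333
433222332100000000135899877655320000000147876544
543334566642211001356899999765310000000135777766
653334557887654334567999998877520000011112455566
665334555689975456778888877677642223443212333456
444434444689987788987655433346665444443222111234
212343334677788999996321000014565542211222222222
111244445566788899995210000002466531001234555542
100134565556777899974200000000256653212345677753
211123444556678987543100000000036887554555566554
333433224444567654321000000000002578876544332113
455542222223454322100000000000000001344332210001
245533322122333221000000000000000000001111100001
101455555432112210000000000000000000000011210000
000156788642111100000000000000000000000011100000
000026899854211000000000000000000000000011000000
000003899864321000000000000000000000012100000000
000000245665420000000000000000000000122000000000
000000001234430000000000000000000000232100000000
000000000012320000000000000000001123444321000000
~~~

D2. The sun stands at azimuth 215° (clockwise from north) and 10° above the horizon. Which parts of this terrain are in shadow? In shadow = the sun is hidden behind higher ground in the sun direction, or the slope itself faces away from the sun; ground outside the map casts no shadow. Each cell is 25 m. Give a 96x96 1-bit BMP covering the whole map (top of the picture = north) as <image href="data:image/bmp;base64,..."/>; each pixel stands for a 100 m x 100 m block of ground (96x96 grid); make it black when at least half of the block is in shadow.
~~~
<image width="96" height="96" href="data:image/bmp;base64,Qk2+BAAAAAAAAD4AAAAoAAAAYAAAAGAAAAABAAEAAAAAAIAEAAATCwAAEwsAAAIAAAAAAAAA////AAAAAAD//AAH/wAAAAAAYAf/+AAH/4AAAAAB/A//+AAP/4AAAAAD////+AAP/4AAAAAP////8AAP/4AAAAAf//9/wAAf/4AAAAA///8AAAAf/8AAAAAf//8AAAAf/8AAAAA///8AAAA//8AAwAB///gAAAA//8ABwAD//+AAAAB//+AD4AD//+AAAAD//+AH4AB//+AAAAD//+Af8AB//8AAAAD//+A/8AA//8AAAAB//+B/8AAf/8AAAAAf/+B/8AAP/+AAAAAP/+B/8AAH/+AAAAAH/8A/4AAD/+AAAAAD/wAHgAAB/+AAAAAA/gAAAAAA/8AAAAAAfAAAAAAAf4AAAAAAAAAAAAAAPwAAAAAAAAAAAAAOHgAAAAAAAAAAAAAfAAAAAAAAAAAAAAA/AAAAAAAAAAAAAAA/gAAAAAAAAAAAAAA/gAAAAAAAAAAAAAAPwAAAAAAAAAAAAAAHwAAAAAAAAAAAAAAD4AAAAAAAAAAAAAAD4AAAAAAAAAAAAAAP8AAAAAAAAAAAAAAf8AAAAAAOAAAAAA//4AAAAAA/AAAAAD//4AAAAAB/gAAAAD//wAAAAAD/wAAAAB//wAAAAAH/wAAAAAf/gAAAAAf/wAAAAAB/gAAAAB//4AAAAAA/gAAAAD//4AAAAAAGAAAAAP//8AAAAAAAAAAAAf//8AAAAAAAAAAAA///+AAAAAAAAAAAB///+AAAAAAAAAAAB////AAAAAAAAAAAB////AAAAAAAAAAAAf///gPAAAAAgAAPAH///gfgAAA/4AAAAD///gf4AAB/4A4AAB///gf8AAD/4A8AAB///g/8AAH/8A8AAB///g/8AAf/8AYAAB///h/8AA//8AAAAA///h/8AA//8AAAAAf//g/8AB//+AAAAAP//g/8AH//+AAAAAD//h/8AP//+AAAAAA//h/4AP//+AAAAAAf/B/gAP//+AAAAAAB+B/AAP//+AAAAAAAAA+AAP//8AAAAAAAAAMAAP//8AAAAAAAAAAAAP//4AAAAAAAAAAAAP//4AAAAAAAAAAAAP//wAAAAAAAAAAAAH//gAAAAAAAAAAAAD//AAAAAAAAAAAAAB/+AAAAAAAAAAAAAA/8AAAAAAAAAAAAAAfwAAAAAAAAAAAAAAAAAAAAAAAAAAAAAAAAAAAAAAAAAAAAAAAAAHgAAAAAAAAAAAAAAPwAAAAAAAAAAAAAAPwAAAAAAAAAAAAAAPgAAAAAAAAAAAAAAHgAAAAAAAAAAAAAAAAAAAAAAAAAAAAAAAAAAAAAAAAAAAAAAAAAAAAAAAAAAAAAAAAABwAAAAAAAAAAAAAAD4AAAAAAAAAAAAAAD4AAAAAAAAAAAAAAH8AAAAAAAAAAAAAAP8AAAGAAAAAAAAAAf8AAA+AAAAAAAAAA/8AAD/AAAAAAAAAB/4AAD/AAAAAAAAAH/4AAH/AAAAAAAAA//4AAP/gAAAAAAAB//4AAf/gAAAAAAAD//4AA//gAAAAAAAD//4AB//AAAAAAAAH//4AD//AAAAAAAAM="/>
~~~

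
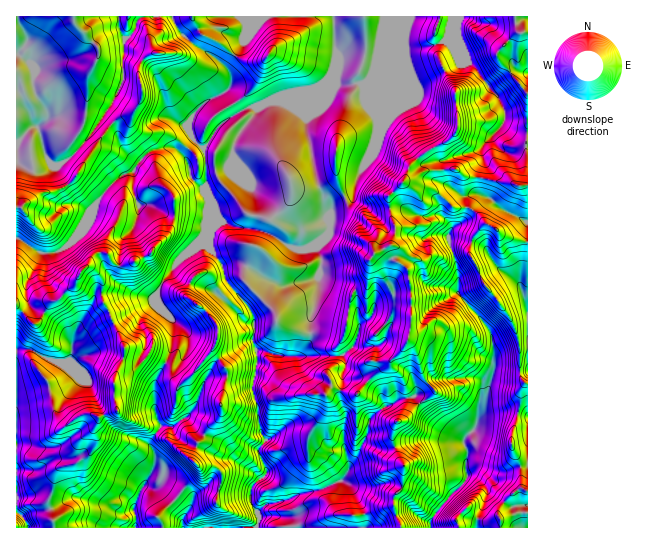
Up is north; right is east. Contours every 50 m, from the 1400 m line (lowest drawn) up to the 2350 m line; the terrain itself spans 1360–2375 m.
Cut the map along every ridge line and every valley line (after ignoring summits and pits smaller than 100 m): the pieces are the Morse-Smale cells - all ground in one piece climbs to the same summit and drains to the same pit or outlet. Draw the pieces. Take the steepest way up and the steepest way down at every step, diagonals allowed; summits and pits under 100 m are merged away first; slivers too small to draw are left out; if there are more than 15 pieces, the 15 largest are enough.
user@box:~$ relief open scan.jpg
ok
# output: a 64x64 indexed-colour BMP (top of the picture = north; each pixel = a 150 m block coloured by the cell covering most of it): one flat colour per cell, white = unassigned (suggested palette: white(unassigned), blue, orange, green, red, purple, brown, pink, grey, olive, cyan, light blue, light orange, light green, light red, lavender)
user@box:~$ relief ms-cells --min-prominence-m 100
<image width="64" height="64" href="data:image/bmp;base64,Qk12CAAAAAAAAHYAAAAoAAAAQAAAAEAAAAABAAQAAAAAAAAIAAATCwAAEwsAABAAAAAAAAAA////ALR3HwAOf/8ALKAsACgn1gC9Z5QAS1aMAMJ34wB/f38AIr28AM++FwDox64AeLv/AIrfmACWmP8A1bDFAAAAAAAAAAAAAAAAAAAAABEREREREREAAAAAmZmZmZmZAAAAAAAAAAAAAAAAAAAAEREREREREQAAAN2ZmZmZmZm7uwAAAACqoAAAAAAAAAAREREREREQAA3d3dmZmZmZmbu7qgAKqqqgAAAAAAAAARERERERERAADd3d3ZmZmZmZu7uqqqqqqqAAAAAAAAABERERERERAAAA3d3d2ZmZmZm7u7qqqqqqqgAAAAAAAAARERERERAAAADd3d3dmZmZmbu7uqqqqqqqoAAAAAAAAFEREREREAAAAN3d3d2ZmZmZu7u6qqqqqqqgAAAAAAAFURERERERAAAA3d3d3ZmZmZm7u7u7qqqqqqAAAAAAAFVREREREREAAADd3d3dmZmZmbu7u7u6qqqqoAAAAAAFVRERERERERAAAN3d3d2ZmZmZu7u7u7uqqqqgAAAAAFVVUREREREREAAADd3d3ZmZmZm7u7u7u6qqqqAAAABVVVVRERERERERAAAAAAAEmZmZmbu7u7u7qqqqqAAAVVVVVVEREREREREAAAAABERJmZmZu7u7i7uqqoiIVVBVVVVVEREREREREQAAAABERESZmZm7u7iIiIioiIVVVVVVVVUREREREREREAAABERERERERLu7uIiIiIiIhVVVVVVVVREREREREREREAAEREREREREu7uIiIiIiIiFVVVVVVVVERERERERERERERFEREREREQAAIiIiIiIiIVVVVVVVVUREREREREREREREURERERERAAAM4iIiIiIiFVVVVVVVREREREREREREREURERERERAAAMzOIiIiIiIVVVVVVVVERERERERERERERREREREREAAMzOIiIiIiIiFVVVVVVURERERERERERERRERERET//gAzMziIiIiIiIVVVVVVVRERERERERERERFERERERP/+AAMzOIiIiIiIhVVVVVVVEREREREREREREURERERE//4AAzMzOIiIiIiIVVVVVVUREREREREREREURERERET//gADMzMziIiIiIhVVVVVVRERERERERERERRERERET//uADMzMzMziIiIiFVVVVVVERERERERERERFERERERP/+4DMzMzMzMziIiFVVVVVVUREREREREREREURERERP//7jMzMzMzMzMziFVVVVVVURERERERERERERRERERP//7uMzMzMzMzMzM1VVVVVVURERERERERERERFERERP//7u4zMzMzMzMzMzNVVVVVUREREREREREREREURERP//7u7jMzMzMzMzMzM1VVVVVRERERERERERERERRERE///u7uMzMzMzMzMzMzNVVVVRERERERERERERERFERET//u7u4zMzMzMzMzMzMzVVVVEREREREREREREREURERP/+7u7jMzMzMzMzMzMzNVVVERERERERERERERFERERE/+7u7uMzIjMzMzMzMzMzNVUREREREREREREREURERET/7u7u4yIiIjMzMzMzMzMzMRERERERERERERERRERET//u7u7iIiIiIzMzMzMzMzMxERERERERERERERFERERP/+7uAAIiIiIjMzMzMzMzMzMREREREREREREREURERET//uAAAiIiIiIzMzMzMzMzMxERERERERERERERRERERE/wAAASIiIiIiMzMzMzMzMzERERERERERERERFERERETwAAARIiIiIiIzMzMzMzMzEREREREREREREREUREREEQAAEREiIiIiIiMzMzMzMzMRERERERERERERERREREEREBERESIiIiIiIjMzMzMzMREREREREREREREREURBERERERERIiIiIiIiIzMzMzMiEREREREREREREREREREREREREREiIiIiIiIiMzMzMyIRERERERERERERERERERERERERESIiZiIiIiIjMzMzIhERERERERERERERERERERERERERIiJmYiIiIiIzMzIiEREREREREREREREREREREREREREiJmZmIiIiIiIjIiIRERERERERERERERERERERERERESImZmZiIiIiIiIiIhERERERERERERERERERERERERERYiZmZmYiIiIiIiIiIRERERERERERERERERERERERERxmZmZmZiIiIiIiIiIiEREREREREREREREREREREREczGZmZmZmYiIiIiIiIiIhERERERERERERERERERERERzMZmZmZmZmIiIiIiIiIidxERERERERERERERERERERHMxmZmZmZmYiIiIiIiIiJ3d3dxERERERERERERERERHMzGZmZmZmZmIiIiIiIiJ3d3d3d3EREREREREREREREczMZmZmZmZmYiIiIiIiIid3d3d3dxEREREREREREREczMxmZmZmZmZiIiIiIiIiJ3d3d3d3cREREREREREREczMzGZmZmZmZmIiIiIiIiJ3d3d3d3d3EREREREREREczMzMZmZmZmZmYiIiIiIiJ3d3d3d3d3cREREREREREczMzMxmZmZmZmZiIiIiIiJ3d3d3d3d3dxEREREREREczMzMzGZmZmZmZmIiIiIid3d3d3d3d3d3EREREREREczMzMzMZmZmZmZmYiIiIid3d3d3d3d3d3cRERERERERzMzMzMxmZmZmZmZiIiIid3d3d3d3d3d3dxERERERERHMzMzMzGZmZmZmZmIiIiJ3d3d3d3d3d3d3ERERERERERzMzMzM"/>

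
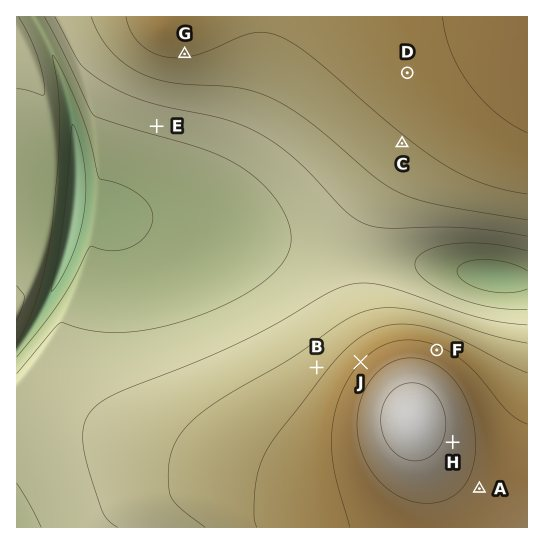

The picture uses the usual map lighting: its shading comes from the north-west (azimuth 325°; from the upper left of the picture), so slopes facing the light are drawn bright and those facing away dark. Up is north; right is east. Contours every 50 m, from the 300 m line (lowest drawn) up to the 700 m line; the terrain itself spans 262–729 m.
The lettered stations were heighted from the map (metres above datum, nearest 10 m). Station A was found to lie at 640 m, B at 530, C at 540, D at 580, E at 410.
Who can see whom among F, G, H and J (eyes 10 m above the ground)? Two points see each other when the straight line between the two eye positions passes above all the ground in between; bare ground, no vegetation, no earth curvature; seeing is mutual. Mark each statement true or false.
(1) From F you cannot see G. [false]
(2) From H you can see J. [false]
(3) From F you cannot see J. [true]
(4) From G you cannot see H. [true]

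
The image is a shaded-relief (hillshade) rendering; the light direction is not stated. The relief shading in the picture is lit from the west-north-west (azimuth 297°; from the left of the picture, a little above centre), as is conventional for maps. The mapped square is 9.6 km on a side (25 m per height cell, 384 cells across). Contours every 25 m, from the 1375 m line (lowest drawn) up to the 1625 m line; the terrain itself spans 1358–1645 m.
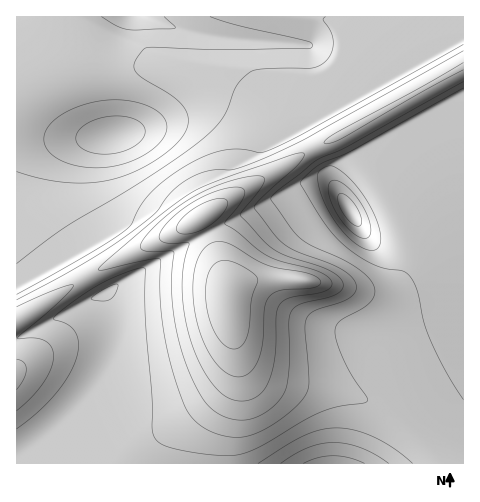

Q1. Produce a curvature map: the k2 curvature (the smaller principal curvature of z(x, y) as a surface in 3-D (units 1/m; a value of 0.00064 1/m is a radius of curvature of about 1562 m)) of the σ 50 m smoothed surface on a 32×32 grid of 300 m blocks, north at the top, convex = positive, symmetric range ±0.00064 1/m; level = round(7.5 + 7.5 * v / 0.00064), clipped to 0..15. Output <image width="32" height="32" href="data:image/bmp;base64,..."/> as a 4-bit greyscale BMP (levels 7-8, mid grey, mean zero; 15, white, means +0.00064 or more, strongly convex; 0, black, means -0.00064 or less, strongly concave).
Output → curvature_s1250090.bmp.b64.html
<image width="32" height="32" href="data:image/bmp;base64,Qk12AgAAAAAAAHYAAAAoAAAAIAAAACAAAAABAAQAAAAAAAACAAATCwAAEwsAABAAAAAAAAAAAAAAABEREQAiIiIAMzMzAERERABVVVUAZmZmAHd3dwCIiIgAmZmZAKqqqgC7u7sAzMzMAN3d3QDu7u4A////AHd3d3d3d3d3d3d3d3d3d3dmd3d3d3d3d3d3d3d3d3d3Zmd3d3d3d3eIh3d3d3d3d3Zmd3d3d3d4iId3d3d4h3eHZmd3d3d3iIiHd3d3h3d3iHdmd3d3d3iIh3d3d3d3d4h3dnd3d3eIh3d3d3d3d3eIh3dnd3d3iIh3d3d3d3d3aId3Z3d3eIiId3d3d3d3dxF3d3Z3d4iIiHd3d3d3d3eGAnd2d3eIiIdmVVVnd3d3h3UDd3d3iIh2VDRVZ3d3dwZ3cwR3d4iIdlaId3d3d3dgF3dyBXeIiYd3mXZ2Z3d3d1And2AGiIh3ZURGdVd3d3d3QDd3YBeHdlVEZ1Jnd3d3d3cwV4hgN3dmZ3YCd3d3d3d3dxBomUBHd3dxBnh3d3d3d3d2AomIIFd3UDd4d3d3d3d3d3YDiHYQZgB3h3d3d3d3d3d4hAR3dgAWeId3d3d3d3d3d3dzBXh0A3h3d3d3ZmVVZmZ3d3EGd4QEd3d3d2ZlVVVWZnd3YBeIcgZ3d3d3ZmZmZmZ3d3dQJ3dxBnd3d3d3d3d3d3d3d0BHd2And3d3d3d3d3d3d3d3MFd3UHd3d3d3d3d4iIh3d3cQZ3eIiId3d4iIh3iIdnd3dgF3iIiId3iId3d3ZlRnd3d1AniIh3d3dkQ0RFVlZ3d3d3R3iIh2ZDVneIh3d3d3d3d3"/>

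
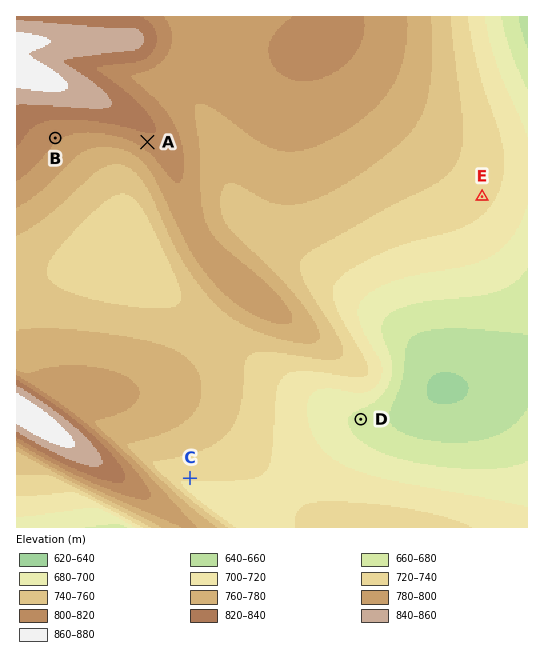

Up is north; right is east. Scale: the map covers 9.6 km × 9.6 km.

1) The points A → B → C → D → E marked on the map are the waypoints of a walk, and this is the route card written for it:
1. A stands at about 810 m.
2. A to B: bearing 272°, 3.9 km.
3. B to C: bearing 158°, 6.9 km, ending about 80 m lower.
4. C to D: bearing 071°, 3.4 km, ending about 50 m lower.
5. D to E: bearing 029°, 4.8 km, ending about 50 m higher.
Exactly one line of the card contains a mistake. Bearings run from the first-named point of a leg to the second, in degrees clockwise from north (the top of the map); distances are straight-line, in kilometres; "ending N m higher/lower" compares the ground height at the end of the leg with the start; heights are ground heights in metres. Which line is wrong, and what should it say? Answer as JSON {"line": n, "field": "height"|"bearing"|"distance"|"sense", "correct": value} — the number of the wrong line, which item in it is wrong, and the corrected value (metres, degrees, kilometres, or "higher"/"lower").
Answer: {"line": 2, "field": "distance", "correct": 1.7}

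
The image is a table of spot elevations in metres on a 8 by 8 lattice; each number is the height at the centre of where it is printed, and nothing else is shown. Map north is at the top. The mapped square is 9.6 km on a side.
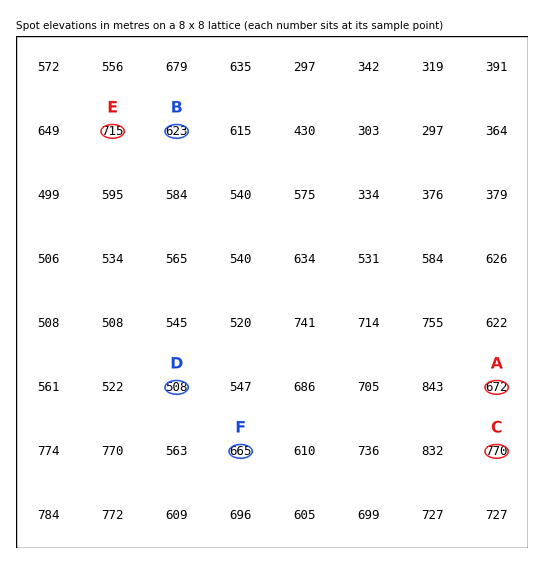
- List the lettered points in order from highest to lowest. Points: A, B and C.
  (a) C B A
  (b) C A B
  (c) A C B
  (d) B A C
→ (b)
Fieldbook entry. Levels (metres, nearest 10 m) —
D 510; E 720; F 670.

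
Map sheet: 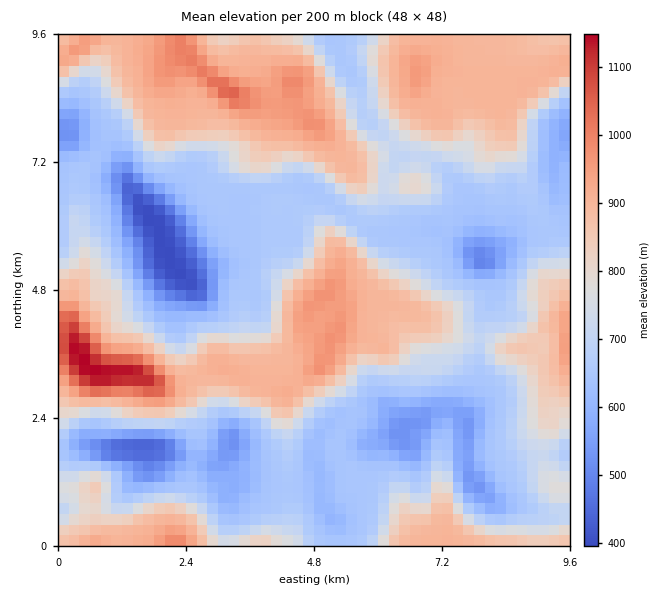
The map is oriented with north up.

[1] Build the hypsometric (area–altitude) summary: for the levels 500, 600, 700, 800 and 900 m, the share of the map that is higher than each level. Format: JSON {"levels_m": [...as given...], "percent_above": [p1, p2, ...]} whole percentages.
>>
{"levels_m": [500, 600, 700, 800, 900], "percent_above": [97, 88, 54, 39, 20]}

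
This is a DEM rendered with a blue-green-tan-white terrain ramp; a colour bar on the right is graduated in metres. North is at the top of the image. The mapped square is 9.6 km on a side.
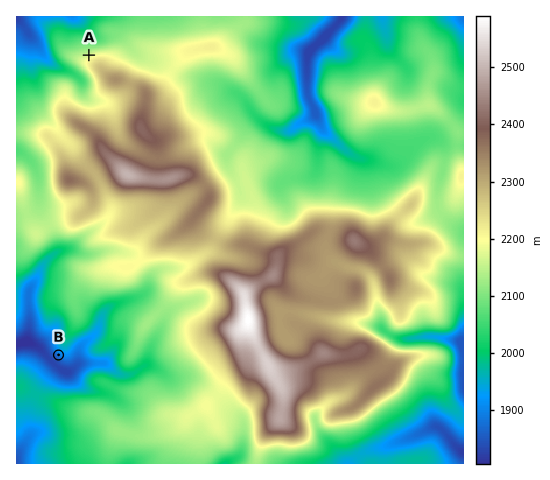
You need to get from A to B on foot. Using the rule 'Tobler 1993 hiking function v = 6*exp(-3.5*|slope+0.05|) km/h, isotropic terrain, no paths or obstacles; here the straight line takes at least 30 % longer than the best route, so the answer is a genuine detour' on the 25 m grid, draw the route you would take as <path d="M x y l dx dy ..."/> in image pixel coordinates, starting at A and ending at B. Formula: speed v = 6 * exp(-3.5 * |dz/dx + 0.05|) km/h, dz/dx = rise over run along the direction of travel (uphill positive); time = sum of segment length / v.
<path d="M89 55l-4 4-1 2 0 2 8 17 0 7-4 9-4 3-2 2-15 0-7 3-1 1-3 5 0 8 3 5 0 8-7 14 0 49 3 7 0 26 1 2 7 7 12 6 2 3 0 5-1 2-9 5-5 5-17 35 0 22 3 7 5 4 1 3 0 13 5 9"/>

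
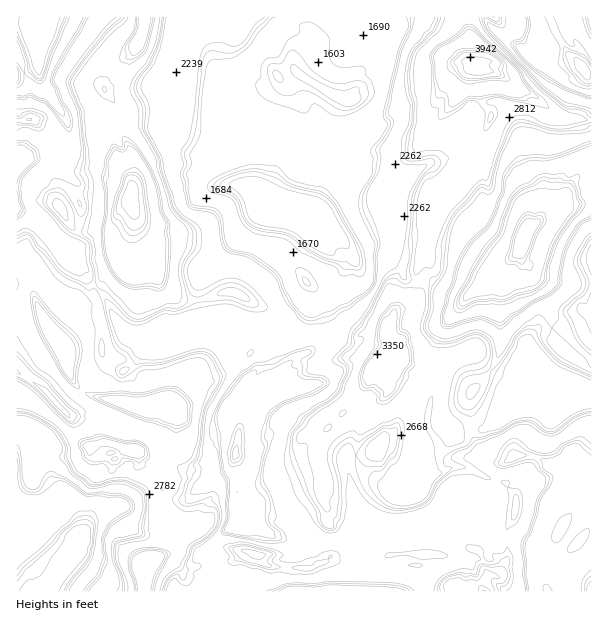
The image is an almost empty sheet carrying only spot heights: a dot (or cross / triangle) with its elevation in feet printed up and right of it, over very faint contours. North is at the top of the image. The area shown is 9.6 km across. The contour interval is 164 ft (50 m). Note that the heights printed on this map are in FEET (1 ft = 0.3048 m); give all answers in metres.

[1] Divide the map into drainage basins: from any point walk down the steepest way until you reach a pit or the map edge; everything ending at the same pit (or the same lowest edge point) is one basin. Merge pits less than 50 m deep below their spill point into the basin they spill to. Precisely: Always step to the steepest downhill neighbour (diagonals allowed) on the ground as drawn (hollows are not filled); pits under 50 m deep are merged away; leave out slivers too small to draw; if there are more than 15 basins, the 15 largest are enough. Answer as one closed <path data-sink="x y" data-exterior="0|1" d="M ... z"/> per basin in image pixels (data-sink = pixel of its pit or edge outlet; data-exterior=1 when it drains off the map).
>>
<path data-sink="281 212" data-exterior="0" d="M186 16l-42 0-2 19-15 27-1 7-12 15-10 5 17 25 0 12 11 27 1 24-1 14-4 6 6 16-2 39-10 14-19 13-9 15 0 6-22 13-18 20 10 20 4 19 5 9 14 13 47 12 30 2 6 2 2 0 3-14 11-15 36-36 19-24 6-15-1-7 17-15 27-28 22 8 16 9-3 8 7 13 2 8 10 16 16 16 26 2 6-15 2-9 17-10 3-3 2-29 11-22 5-44 4-9 15-18 13-13 14-9 2-15 12-24 0-3-8-8-3-7-1-27-3-3-6 0-11 18-9 19-37 45-36 1-30 9-9 0-13-4-21 4-16-10-7-16-9-8-12-5-19 1-33 12-23-2-2-3 0-30 4-36z"/><path data-sink="524 237" data-exterior="0" d="M480 68l-2 1 3 29 3 7 8 8 0 3-12 24-2 15-14 9-13 13-15 18-4 9-5 44-11 22-2 29-3 3-17 10-2 9-4 8 0 6 9 9 0 12-7 10-12 1-6 11-10 10-6 3-12 12-26 17-5 12 8 13 20-18 19-11 11-1 19-27 6 0 5 3 11 13 5 35 17-9 10-7-5-9 5-34-4-12-7-5 32-14 6 0 21 23 21 8 4 6-1 16 5 1 6-3 6 9 13 1 9 6 17-10 5-5 2-9 13 3 0-275-31-4-12-7-10-11-18-8-9-10-18-8z"/><path data-sink="236 453" data-exterior="0" d="M248 300l-4 15-12 18-34 35-23 28-3 14 4 6-4 15-13 13-12 6-9 1 1 10 23 25-2 23 4 9 12 10 10 6 14-4 13 17 20 1 24 6 7 10 6 2 42 2 18-10-5-12-15-7 2-8 8-8 6-1 2-7 0-5-6-12 0-9 4-6 0-4-7-20 1-15-7-12 1-7 7-9 23-13 12-12 6-3 10-10 6-11 12-1 7-10 0-12-10-10-24 0-7 4-29 0-9-2-31 2-17-18-4-8-6-6z"/><path data-sink="350 101" data-exterior="0" d="M462 16l-274 0-2 13 2 10 0 24-4 36 0 30 16 5 9 0 39-13 19 1 15 12 7 16 16 10 6 0 10-4 27 4 30-9 36-1 37-45 17-33 7-4-3-6 0-20z"/><path data-sink="83 539" data-exterior="0" d="M17 388l-1 203 127 1-1-22 3-6 7-5 18-6 14-19-4-5-16-11-4-9 2-23-22-22-3-13-12-1-9 8-17-1-9-11-6-1-61-54z"/><path data-sink="591 591" data-exterior="1" d="M582 392l-4 1-1 8-5 5-17 10-9-6-13-1-6-9-12 3-7 13-7 6-19 8-8-2-24 4-6-8-3 0-23 16 2 22-12 18 2 16 6-2 5-5 10-15 6 0 19-8 11 2 19 10 20 4 10 13-2 23-8 12 0 31-8 15-9 0-3 3 8 13 98-1 0-195z"/><path data-sink="39 45" data-exterior="0" d="M143 16l-127 1 0 39 6 7 8 23 0 33 15 9 33 28 17 0 2 5 4 2 10 0 10 4-4-5-21-10-5-12-1-15 1-6 6-8 0-7 7-11 0-12 6-13 9-7 10-5 7-8 0-4 8-14z"/><path data-sink="425 554" data-exterior="0" d="M371 415l-11 1-19 11-22 22 0 10 7 20 0 4-4 6 0 9 6 12-2 12 5 5 1 6-1 24 8 3 8 0 12 14 33 2 19 4 17 9 27-1 6 4 9 0 6-8 9-2 2-4 0-5-5-6-1-13-4-4-13-4-8 0-21-10-19 0-12-17-1-18 3-6-4-1-7-7-12-3-21-11-6-12 0-18 5-15z"/><path data-sink="303 591" data-exterior="1" d="M248 552l-5 0-11 11-5 14-21 3-8 4-13-7 2 14 273 0-5-3-27 1-17-9-10-3-42-3-12-14-8 0-6-2-21 10-42-2-6-2-4-8z"/><path data-sink="584 68" data-exterior="0" d="M573 16l-105 0 0 11 4 14 0 19 3 8 19 4 18 8 9 10 13 6 27 20 30 4 1-72-8-9z"/><path data-sink="48 393" data-exterior="0" d="M23 258l-7 0 0 129 68 58 6 1 11-4 6 0 19 8 8 0 2-15 10-27-59-14-14-13-5-9-4-19-18-29-10-22-2-27-4-12z"/><path data-sink="17 164" data-exterior="1" d="M33 120l-17 2 1 65 12 1 9 8 16 4 3 4 11-12 46 1 11 5 5-3 2-13-4-6-11-12-16-1-4-2-2-5-20-2z"/><path data-sink="306 282" data-exterior="0" d="M290 256l-43 43 13 7 20 24 0 3 7 5 15 0 6-2 10 0 9 2 29 0 6-2-18-18-10-16-2-8-7-13 3-8-16-9z"/><path data-sink="473 390" data-exterior="0" d="M471 349l-10 1-28 13 7 5 4 12-5 34 3 8 8 10 24-4 8 2 19-8 7-6 8-14 0-19-30-16z"/><path data-sink="380 446" data-exterior="0" d="M396 388l-6 0-2 2-10 14-4 9-13 15-5 15 0 18 10 15 29 11 7 7 6 2 0-16 12-18 0-15-6-25 0-15-5-8z"/>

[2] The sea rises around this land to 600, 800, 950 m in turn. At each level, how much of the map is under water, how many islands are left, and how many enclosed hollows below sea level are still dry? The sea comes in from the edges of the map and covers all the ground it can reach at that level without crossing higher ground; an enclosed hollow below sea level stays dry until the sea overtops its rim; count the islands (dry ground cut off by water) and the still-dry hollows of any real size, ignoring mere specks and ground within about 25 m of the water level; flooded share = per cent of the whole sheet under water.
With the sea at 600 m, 28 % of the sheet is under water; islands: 0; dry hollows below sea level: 1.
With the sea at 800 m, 67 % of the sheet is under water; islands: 2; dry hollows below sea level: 0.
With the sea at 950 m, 93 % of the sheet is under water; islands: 6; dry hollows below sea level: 0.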